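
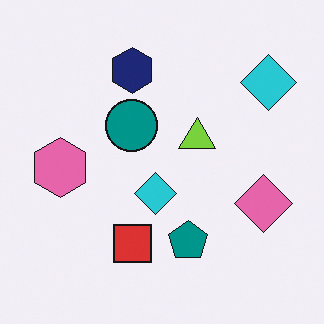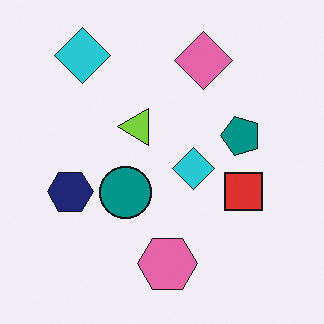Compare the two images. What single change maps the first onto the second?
The second image is the first rotated 90° counter-clockwise.

The pink diamond sits in the right of the first image and the top of the second — consistent with a whole-image 90° counter-clockwise rotation.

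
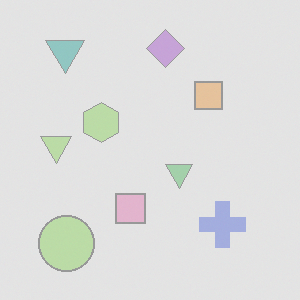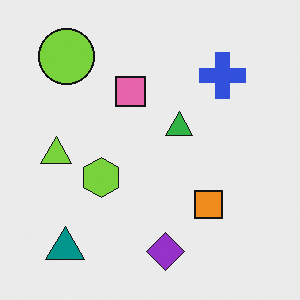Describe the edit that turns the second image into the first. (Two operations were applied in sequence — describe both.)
The image was given much lower contrast, then flipped vertically (top ↔ bottom).

Tones are pushed toward mid-grey across the whole image — a global contrast change. The purple diamond is in the bottom of the second image and the top of the first — shapes on opposite sides of the horizontal midline have swapped in a mirror flip.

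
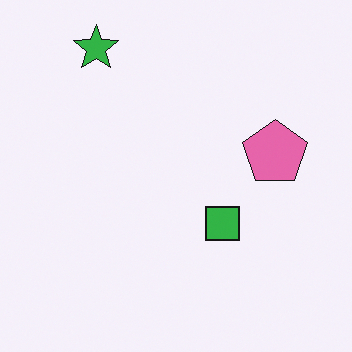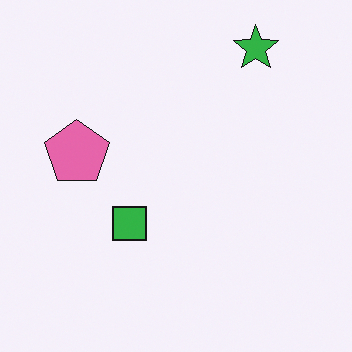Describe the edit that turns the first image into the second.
The second image is the first flipped horizontally (left ↔ right).

The pink pentagon is in the right of the first image and the left of the second — shapes on opposite sides of the vertical midline have swapped in a mirror flip.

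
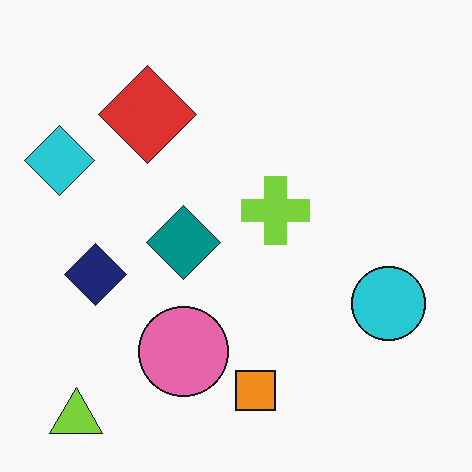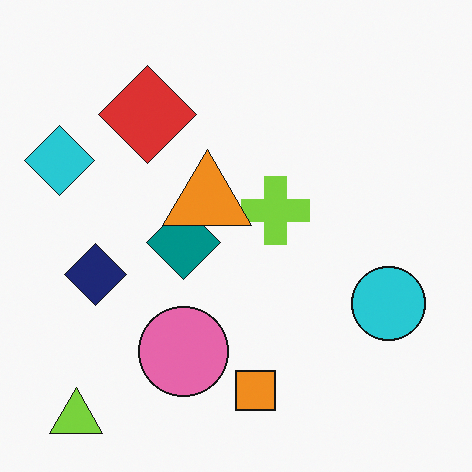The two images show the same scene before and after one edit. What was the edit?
It was overlaid with an additional orange triangle.

An orange triangle appears in the second image that is absent from the first.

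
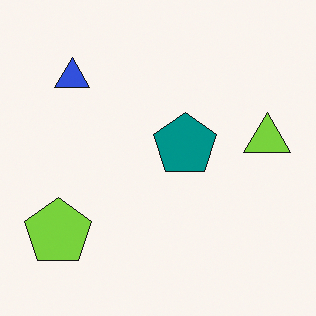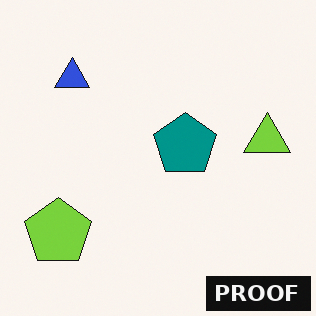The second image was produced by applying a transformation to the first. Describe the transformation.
The second image is the first watermarked with the text "PROOF" in the lower-right corner.

A dark label reading "PROOF" appears in the lower-right corner.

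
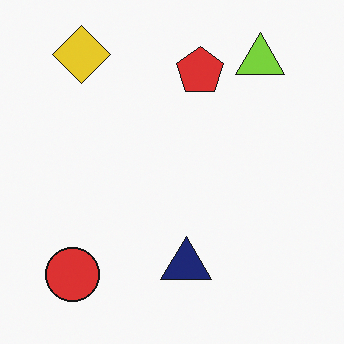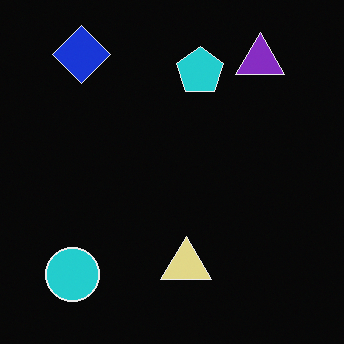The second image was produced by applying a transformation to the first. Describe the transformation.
It was color-inverted (negative).

The light background has become dark and every shape's color is its complement — a photographic negative.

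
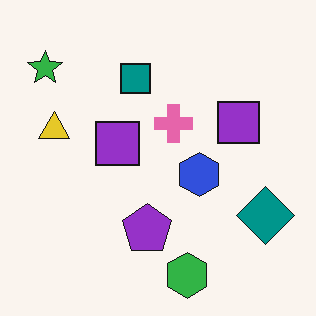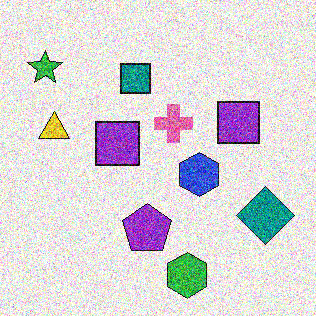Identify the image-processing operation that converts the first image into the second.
Degraded with heavy additive noise.

Random speckle covers the whole image, including the flat background.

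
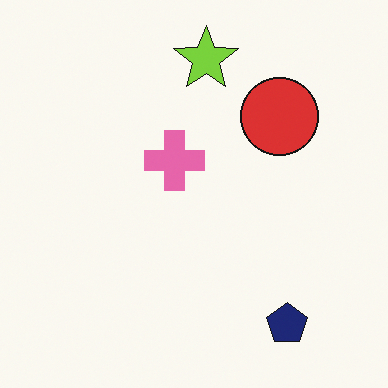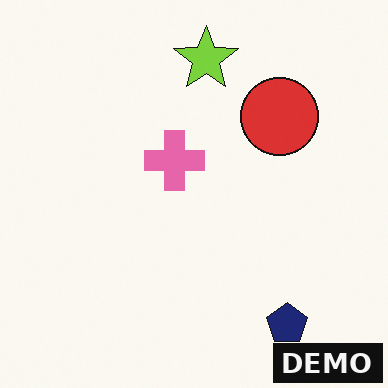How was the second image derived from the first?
The second image is the first watermarked with the text "DEMO" in the lower-right corner.

A dark label reading "DEMO" appears in the lower-right corner.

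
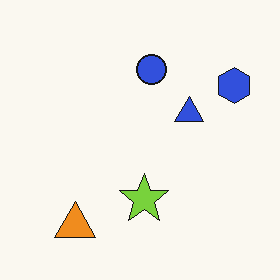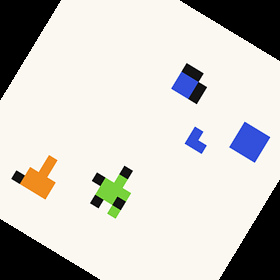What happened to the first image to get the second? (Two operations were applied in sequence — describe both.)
It was heavily pixelated into large blocks, then rotated clockwise by a large amount — several tens of degrees.

Shapes are reduced to large square blocks; fine edges and outlines are lost — a downscale-then-upscale (mosaic) effect. Every shape is tilted by the same angle and the image corners show triangular fill wedges — a whole-image rotation by a non-right angle.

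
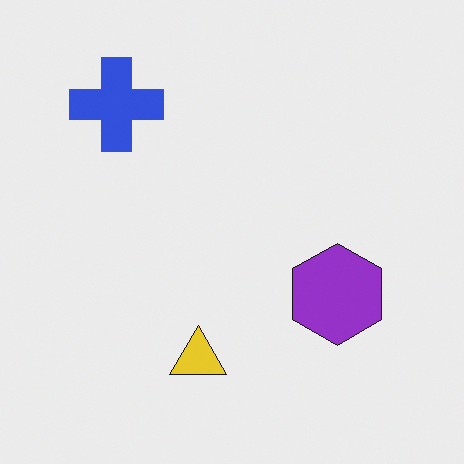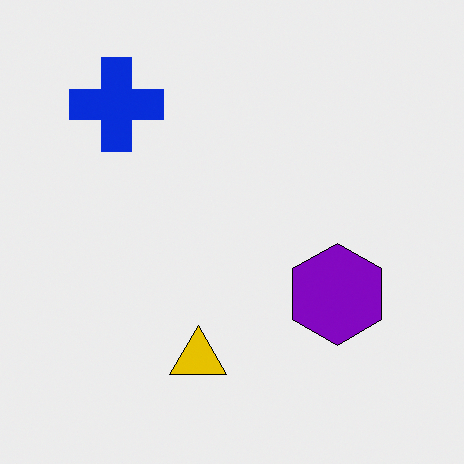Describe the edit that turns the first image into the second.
This is the original image given slightly increased contrast.

Tones are pushed away from mid-grey across the whole image — a global contrast change.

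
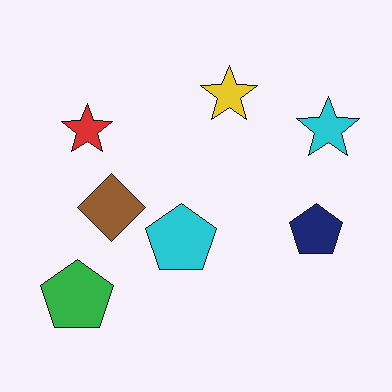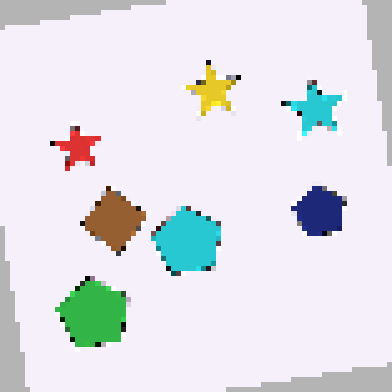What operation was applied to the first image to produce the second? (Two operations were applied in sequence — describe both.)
The transformation is: rotated counter-clockwise by a slight angle, then mildly pixelated.

Every shape is tilted by the same angle and the image corners show triangular fill wedges — a whole-image rotation by a non-right angle. Shapes are reduced to large square blocks; fine edges and outlines are lost — a downscale-then-upscale (mosaic) effect.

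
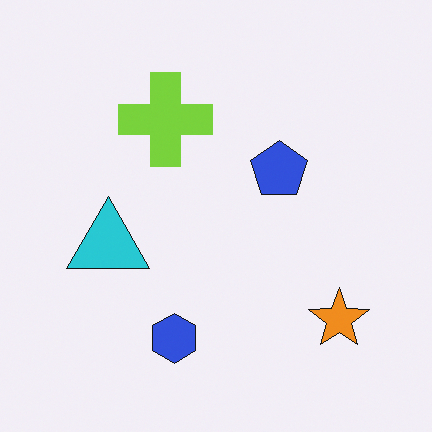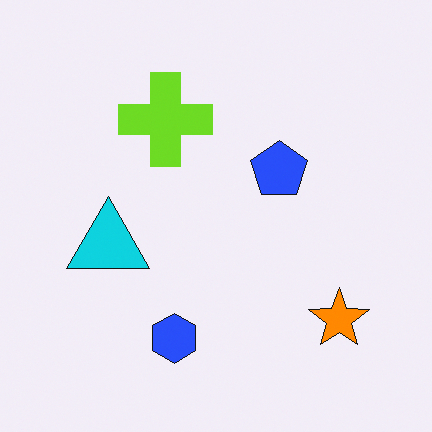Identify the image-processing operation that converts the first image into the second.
The transformation is: slightly oversaturated.

All colors are more vivid — a global saturation change.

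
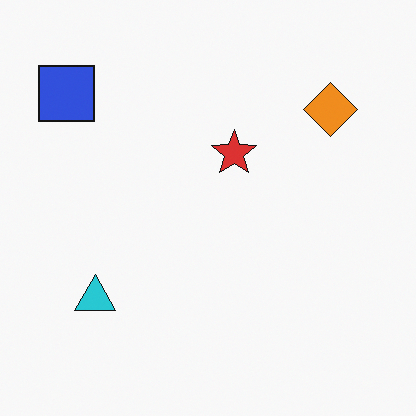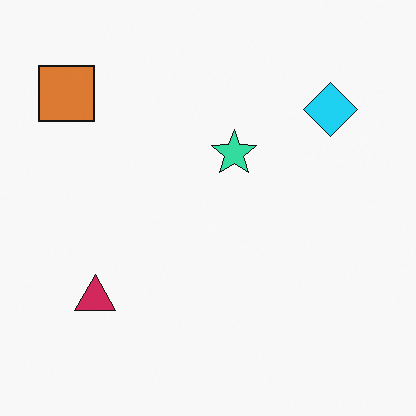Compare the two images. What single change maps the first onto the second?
This is the original image hue-shifted by a large amount.

Every shape's color has rotated by the same amount around the hue wheel — a uniform hue shift.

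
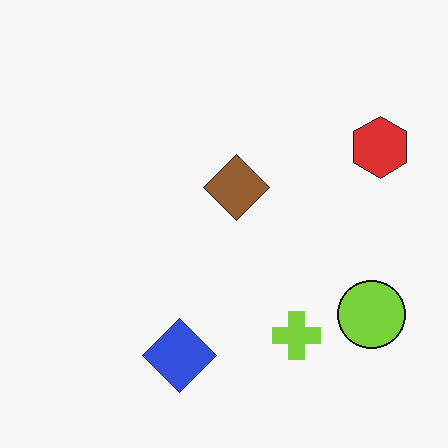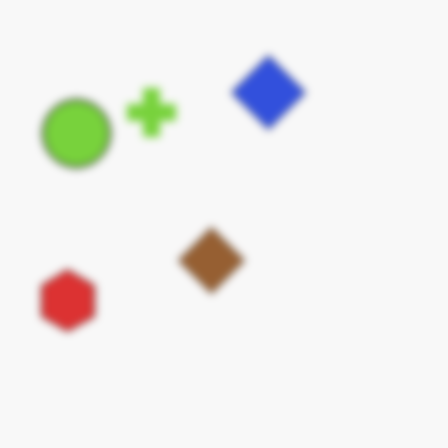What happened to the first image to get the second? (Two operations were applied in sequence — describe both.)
The transformation is: rotated 180°, then noticeably gaussian-blurred.

The red hexagon sits in the top-right of the first image and the bottom-left of the second — consistent with a whole-image 180° rotation. Shape edges and outlines are uniformly softened across the whole image.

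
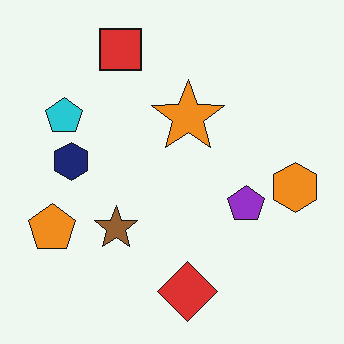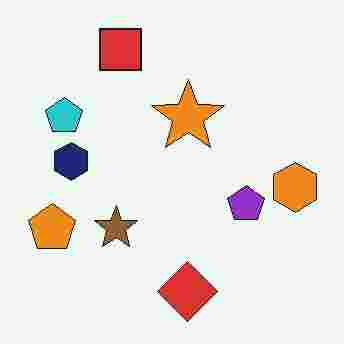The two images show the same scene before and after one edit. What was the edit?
It was degraded with heavy JPEG compression.

Blocky 8×8 compression artifacts appear around shape edges and the flat background shows ringing — characteristic JPEG degradation.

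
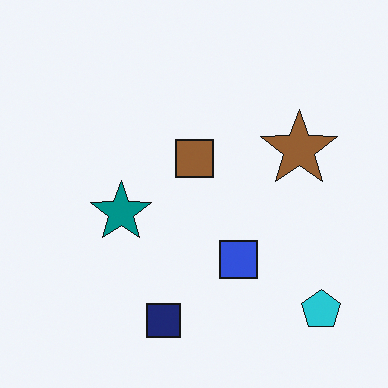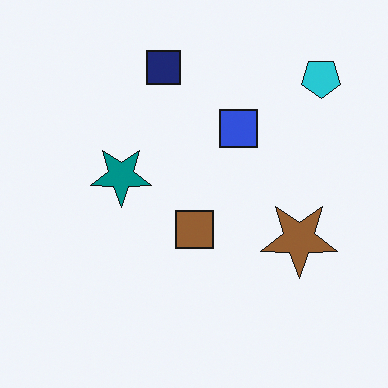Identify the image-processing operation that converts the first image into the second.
This is the original image flipped vertically (top ↔ bottom).

The navy square is in the bottom of the first image and the top of the second — shapes on opposite sides of the horizontal midline have swapped in a mirror flip.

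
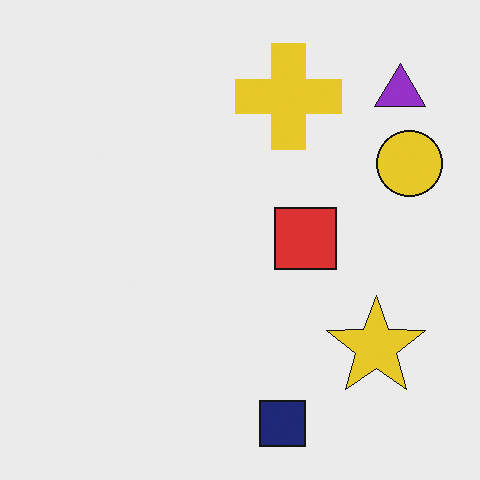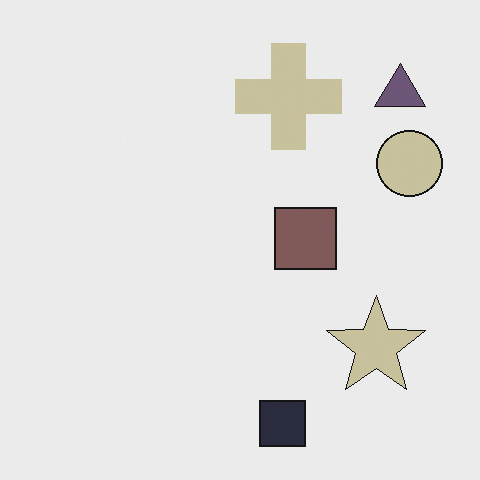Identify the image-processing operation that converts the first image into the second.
It was made much more muted (saturation change).

All colors are more muted and greyish — a global saturation change.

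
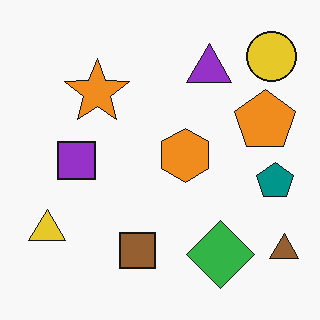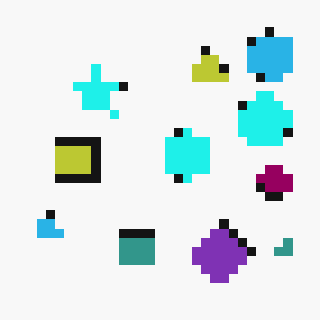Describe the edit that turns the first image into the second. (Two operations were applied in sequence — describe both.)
The second image is the first hue-shifted noticeably, then coarsely pixelated.

Every shape's color has rotated by the same amount around the hue wheel — a uniform hue shift. Shapes are reduced to large square blocks; fine edges and outlines are lost — a downscale-then-upscale (mosaic) effect.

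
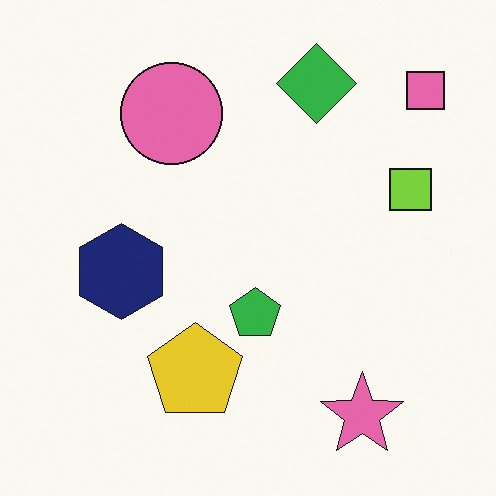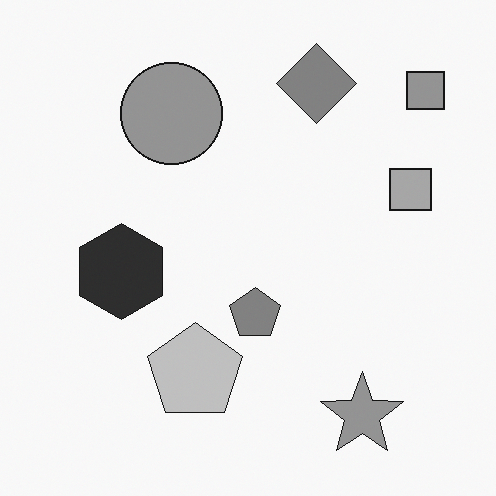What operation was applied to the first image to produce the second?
The transformation is: converted to grayscale.

All color is removed — every shape is now a shade of grey.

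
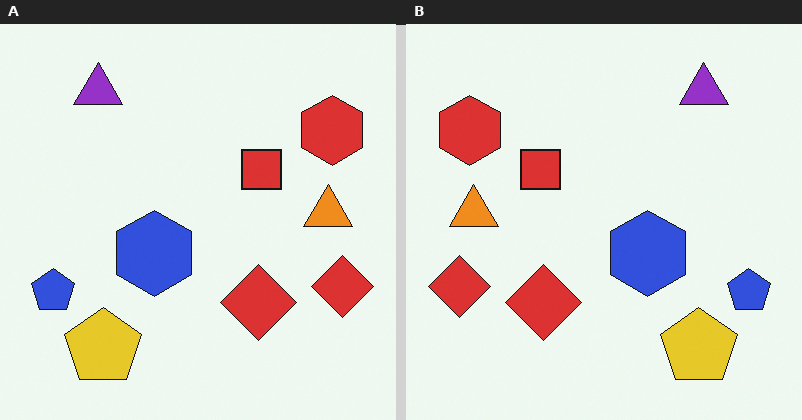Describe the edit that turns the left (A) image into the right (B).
The right (B) image is the left (A) flipped horizontally (left ↔ right).

The blue pentagon is in the bottom-left of the left (A) image and the bottom-right of the right (B) — shapes on opposite sides of the vertical midline have swapped in a mirror flip.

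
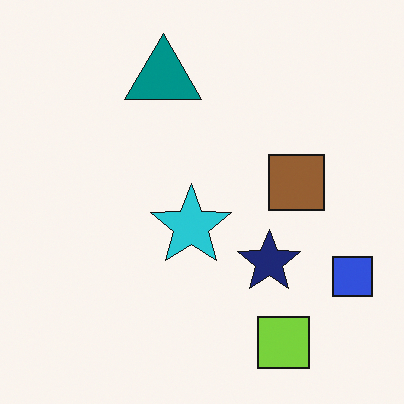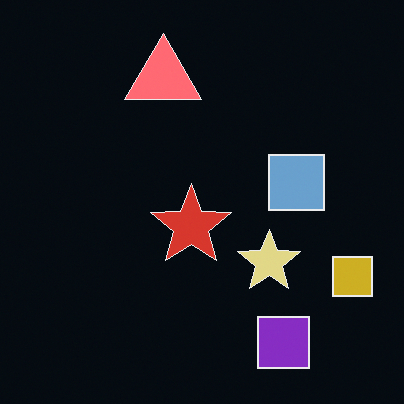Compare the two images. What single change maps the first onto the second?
This is the original image color-inverted (negative).

The light background has become dark and every shape's color is its complement — a photographic negative.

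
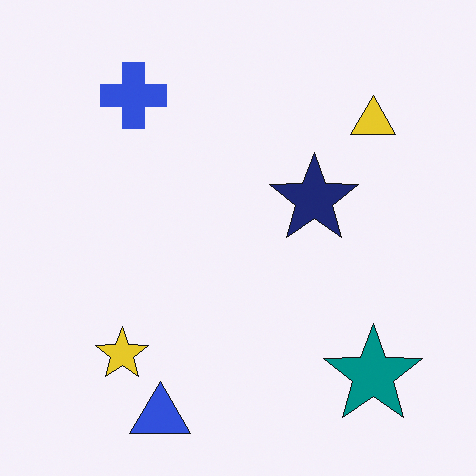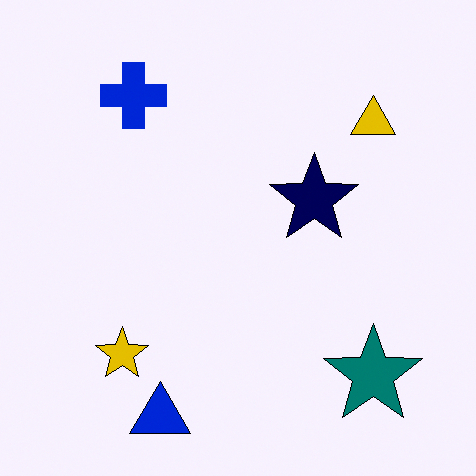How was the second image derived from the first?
The image was given slightly increased contrast.

Tones are pushed away from mid-grey across the whole image — a global contrast change.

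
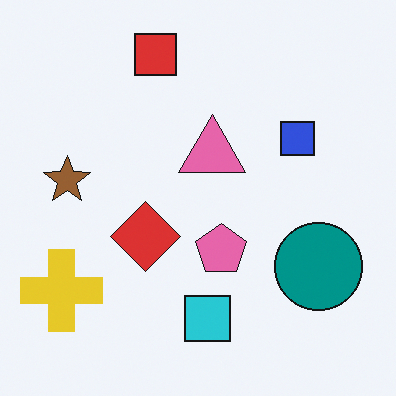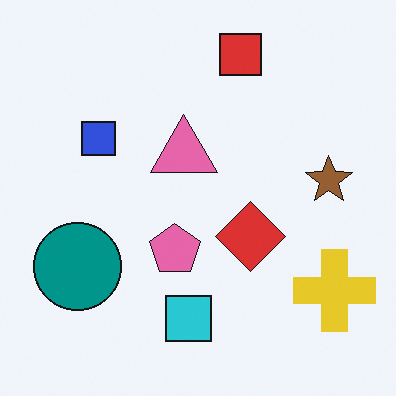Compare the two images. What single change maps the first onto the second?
The image was flipped horizontally (left ↔ right).

The yellow cross is in the bottom-left of the first image and the bottom-right of the second — shapes on opposite sides of the vertical midline have swapped in a mirror flip.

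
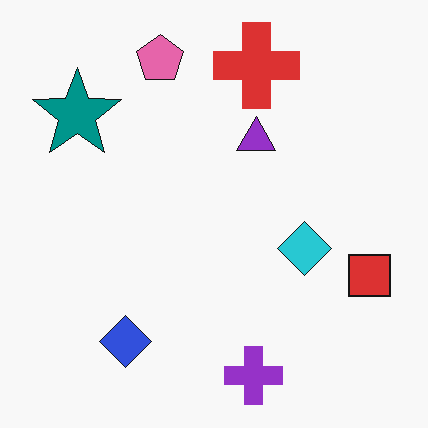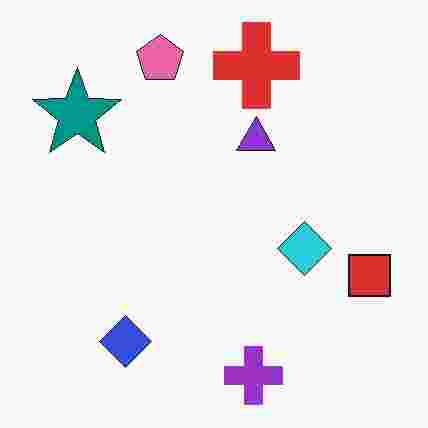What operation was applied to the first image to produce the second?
This is the original image heavily JPEG-compressed with obvious blocking artifacts.

Blocky 8×8 compression artifacts appear around shape edges and the flat background shows ringing — characteristic JPEG degradation.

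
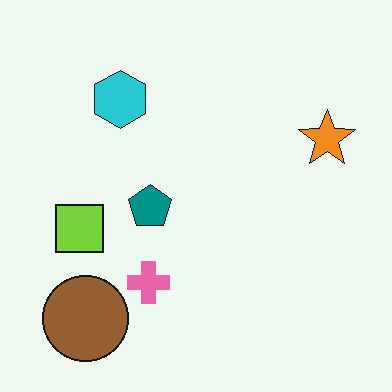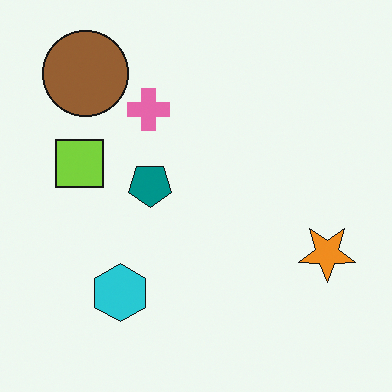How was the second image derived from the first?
The second image is the first flipped vertically (top ↔ bottom).

The brown circle is in the bottom-left of the first image and the top-left of the second — shapes on opposite sides of the horizontal midline have swapped in a mirror flip.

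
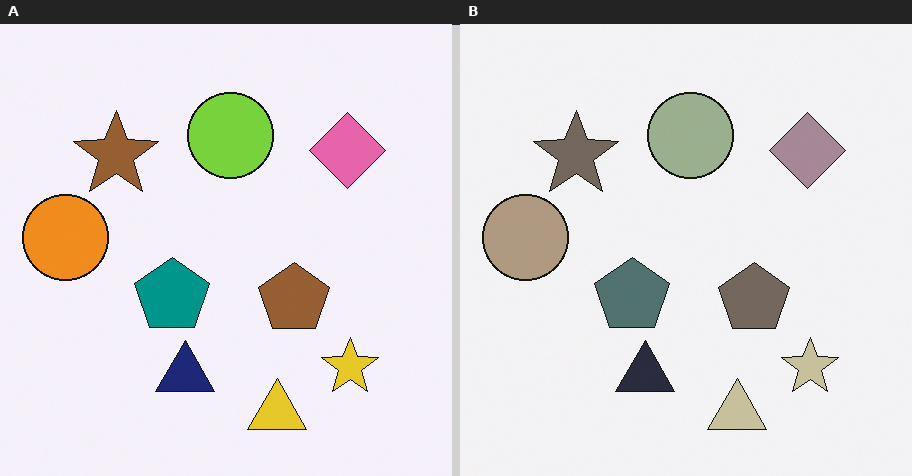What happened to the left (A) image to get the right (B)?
This is the original image heavily desaturated.

All colors are more muted and greyish — a global saturation change.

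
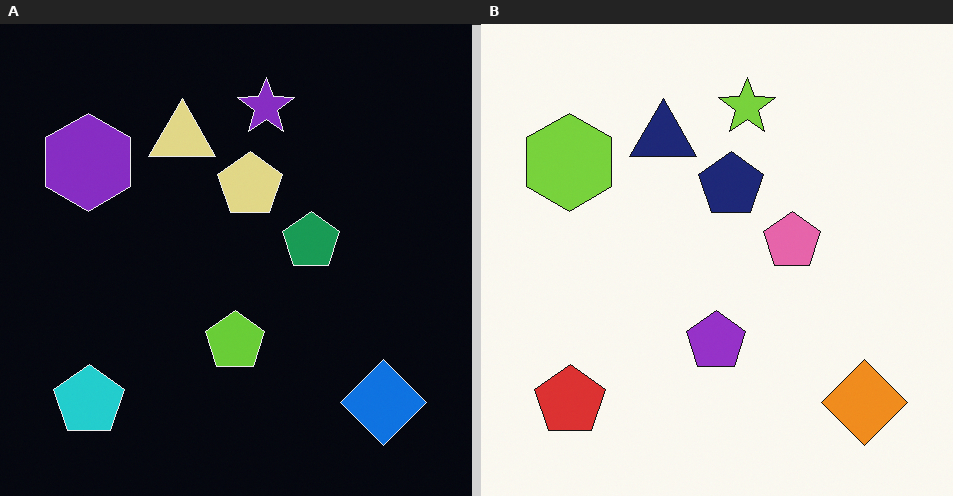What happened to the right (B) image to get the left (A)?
This is the original image color-inverted (negative).

The light background has become dark and every shape's color is its complement — a photographic negative.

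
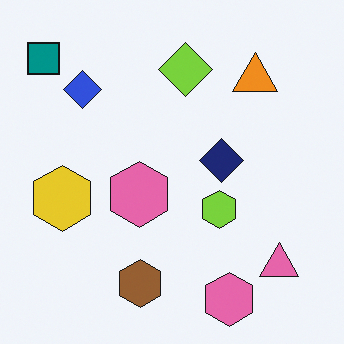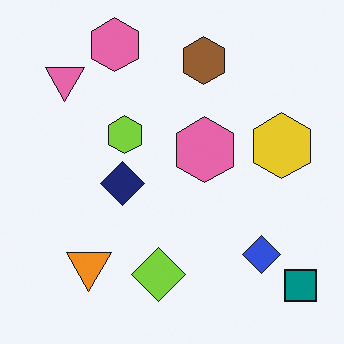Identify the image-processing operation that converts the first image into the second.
This is the original image rotated 180°.

The teal square sits in the top-left of the first image and the bottom-right of the second — consistent with a whole-image 180° rotation.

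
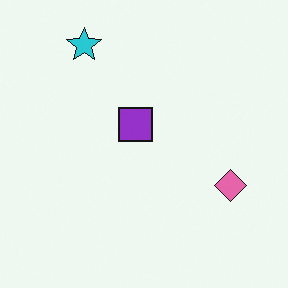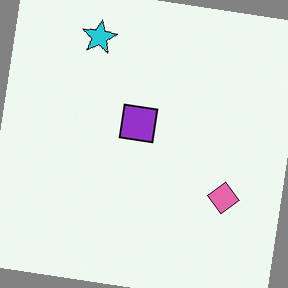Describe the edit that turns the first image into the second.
The image was rotated clockwise by a few degrees.

Every shape is tilted by the same angle and the image corners show triangular fill wedges — a whole-image rotation by a non-right angle.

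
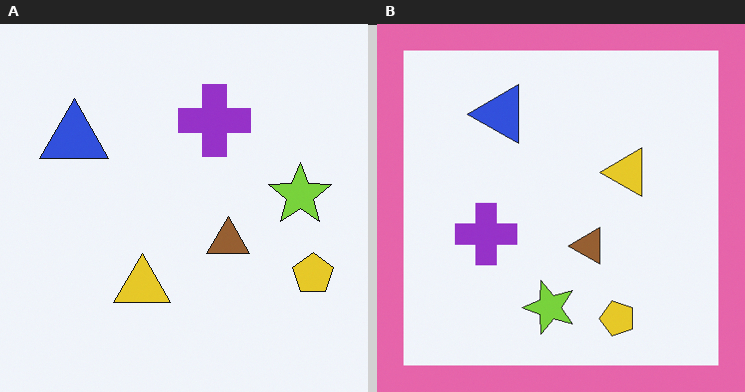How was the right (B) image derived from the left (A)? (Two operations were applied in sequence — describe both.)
The image was transposed (reflected across the top-left ↔ bottom-right diagonal), then framed with a pink border.

Shapes have swapped their row and column positions — what was in the top-right is now in the bottom-left — a diagonal reflection. A solid pink frame runs around the edge of the right (B) image, with the content slightly shrunk inside it.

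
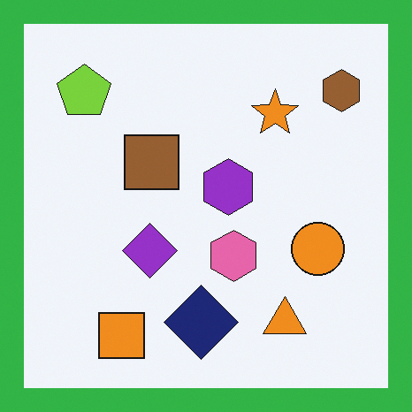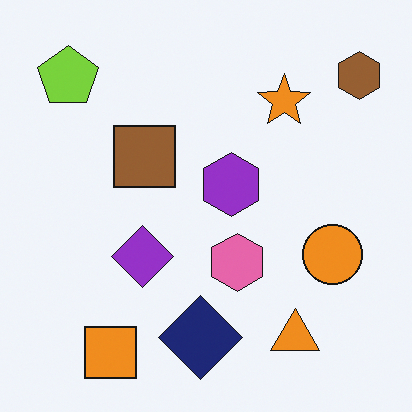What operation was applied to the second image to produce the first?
This is the original image framed with a green border.

A solid green frame runs around the edge of the first image, with the content slightly shrunk inside it.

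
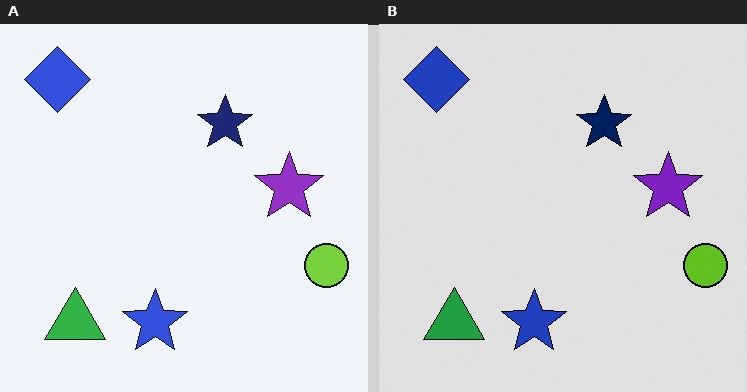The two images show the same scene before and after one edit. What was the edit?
The right (B) image is the left (A) posterized to a reduced palette.

Each flat color has snapped to a coarser quantized level — most visibly, the near-white background has dropped to a flat grey.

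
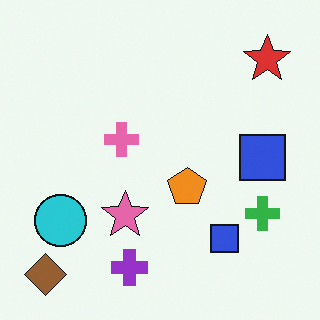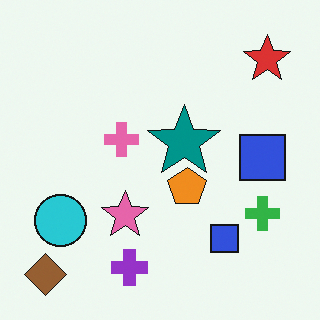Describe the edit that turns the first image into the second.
Overlaid with an additional teal star.

A teal star appears in the second image that is absent from the first.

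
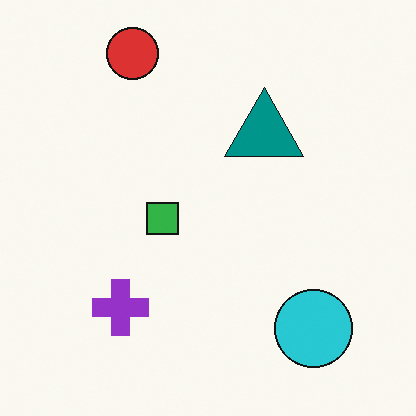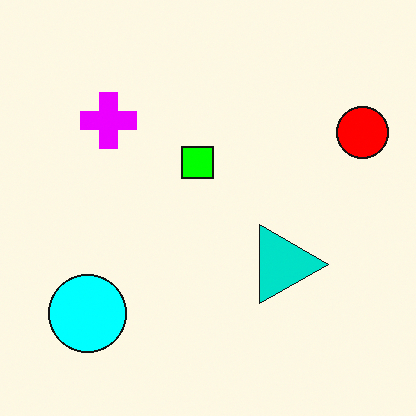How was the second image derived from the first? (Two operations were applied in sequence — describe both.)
Rotated 90° clockwise, then made much more vivid (saturation change).

The red circle sits in the top-left of the first image and the top-right of the second — consistent with a whole-image 90° clockwise rotation. All colors are more vivid — a global saturation change.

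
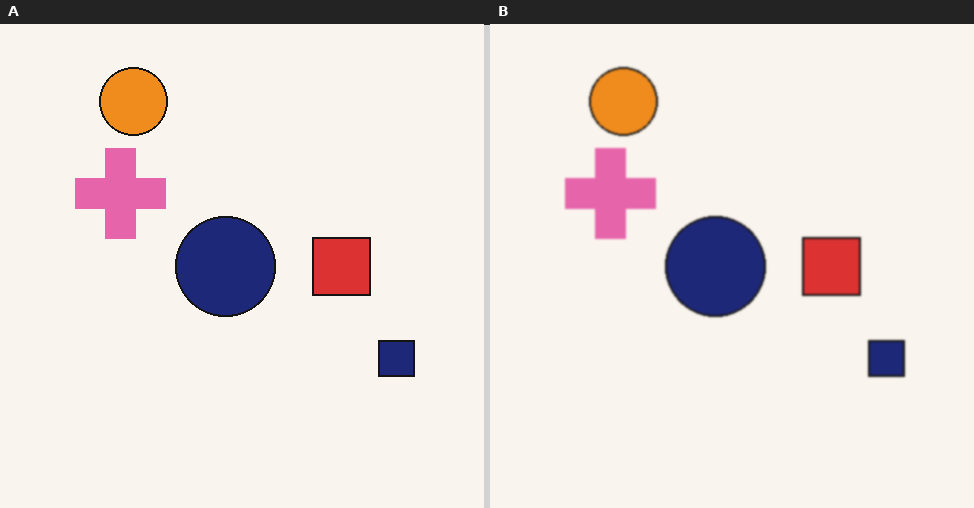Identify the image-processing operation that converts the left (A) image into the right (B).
This is the original image given a subtle gaussian blur.

Shape edges and outlines are uniformly softened across the whole image.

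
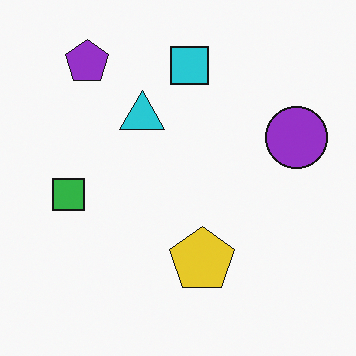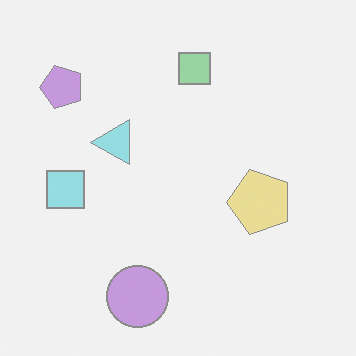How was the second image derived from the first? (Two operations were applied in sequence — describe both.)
The transformation is: given much lower contrast, then transposed (reflected across the top-left ↔ bottom-right diagonal).

Tones are pushed toward mid-grey across the whole image — a global contrast change. Shapes have swapped their row and column positions — what was in the top-right is now in the bottom-left — a diagonal reflection.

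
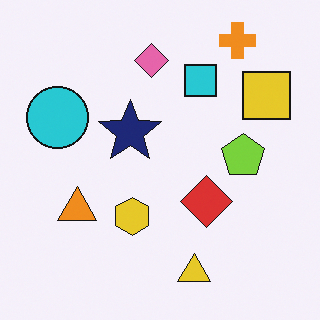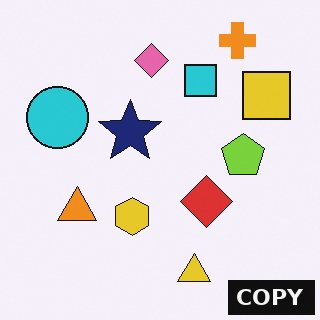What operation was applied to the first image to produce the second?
This is the original image watermarked with the text "COPY" in the lower-right corner.

A dark label reading "COPY" appears in the lower-right corner.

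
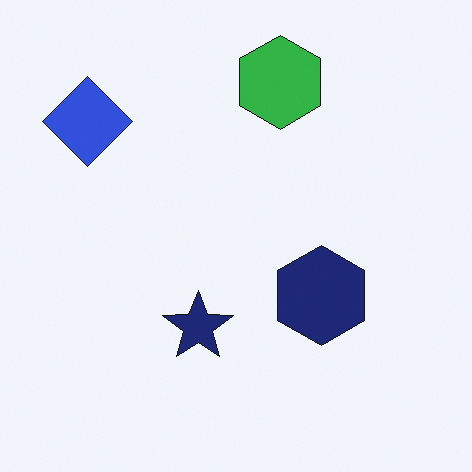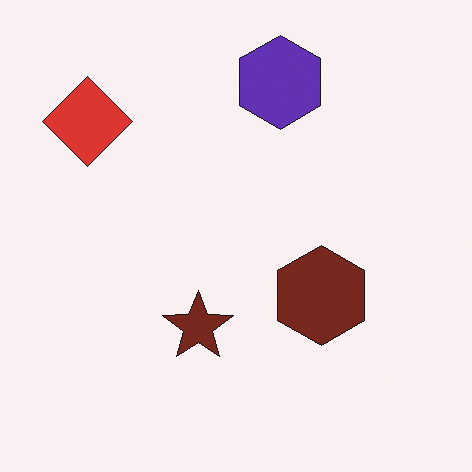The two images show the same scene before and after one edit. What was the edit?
The transformation is: hue-shifted through roughly a third of the color wheel.

Every shape's color has rotated by the same amount around the hue wheel — a uniform hue shift.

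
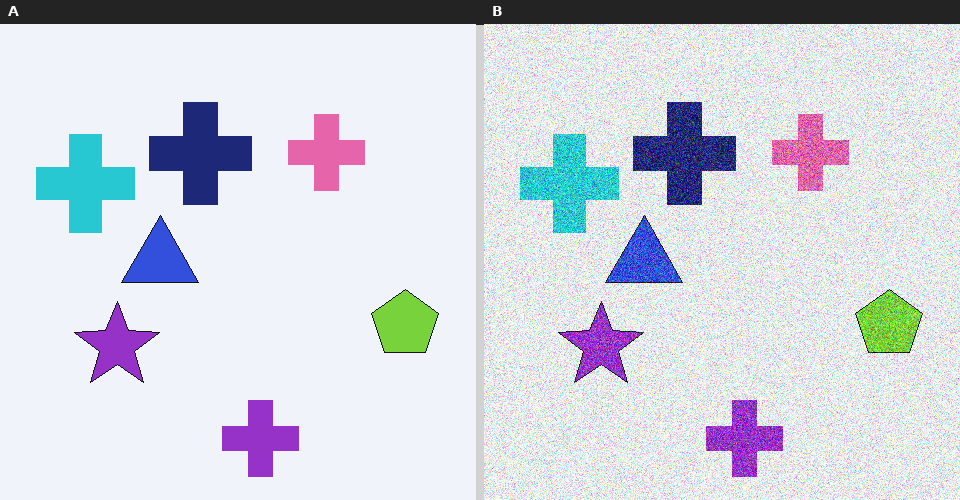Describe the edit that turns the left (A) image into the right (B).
The right (B) image is the left (A) degraded with heavy additive noise.

Random speckle covers the whole image, including the flat background.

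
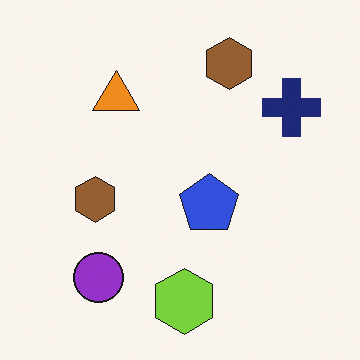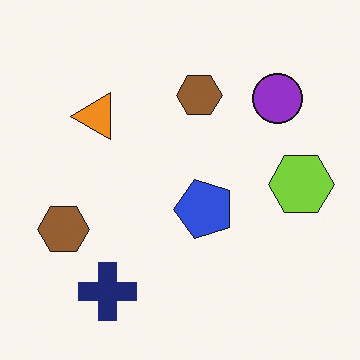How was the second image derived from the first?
The image was transposed (reflected across the top-left ↔ bottom-right diagonal).

Shapes have swapped their row and column positions — what was in the top-right is now in the bottom-left — a diagonal reflection.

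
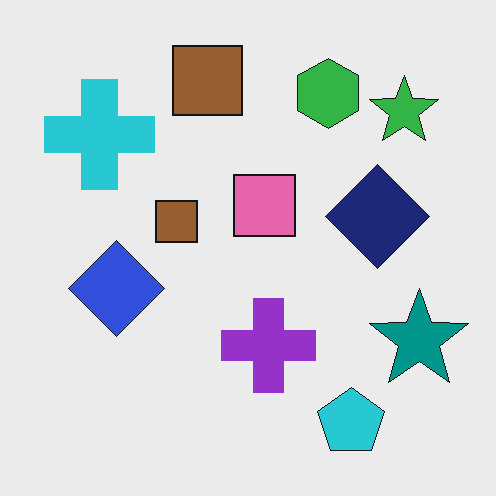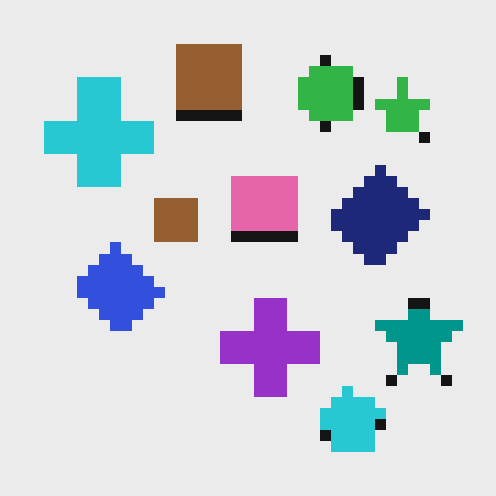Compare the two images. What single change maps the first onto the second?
The transformation is: coarsely pixelated.

Shapes are reduced to large square blocks; fine edges and outlines are lost — a downscale-then-upscale (mosaic) effect.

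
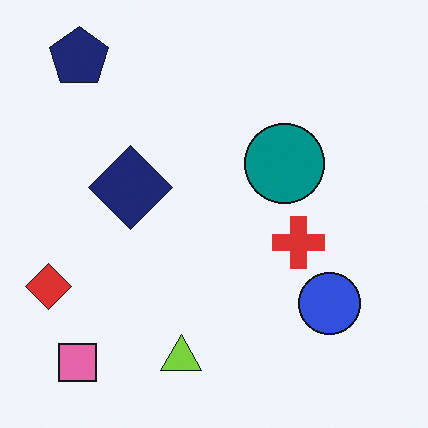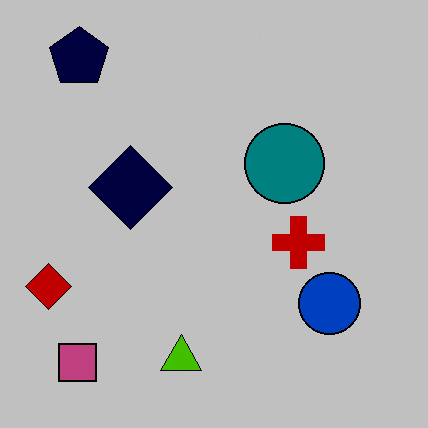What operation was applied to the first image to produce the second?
It was heavily posterized to just a handful of flat colors.

Each flat color has snapped to a coarser quantized level — most visibly, the near-white background has dropped to a flat grey.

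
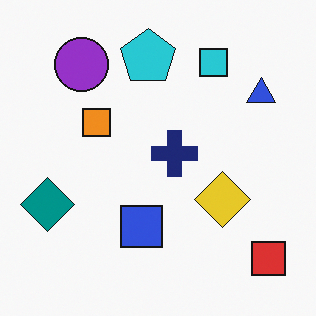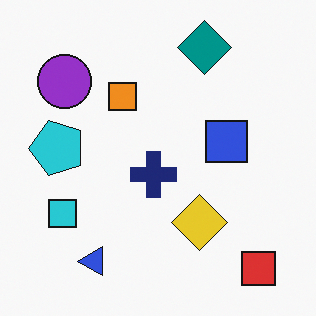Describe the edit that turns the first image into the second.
The image was transposed (reflected across the top-left ↔ bottom-right diagonal).

Shapes have swapped their row and column positions — what was in the top-right is now in the bottom-left — a diagonal reflection.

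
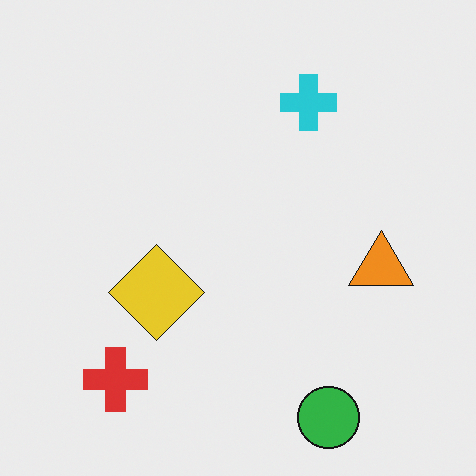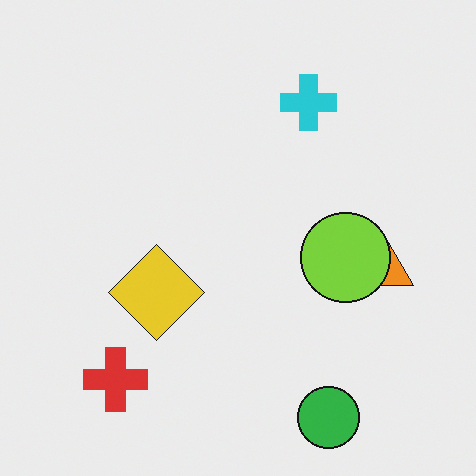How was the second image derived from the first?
The second image is the first overlaid with an additional lime circle.

A lime circle appears in the second image that is absent from the first.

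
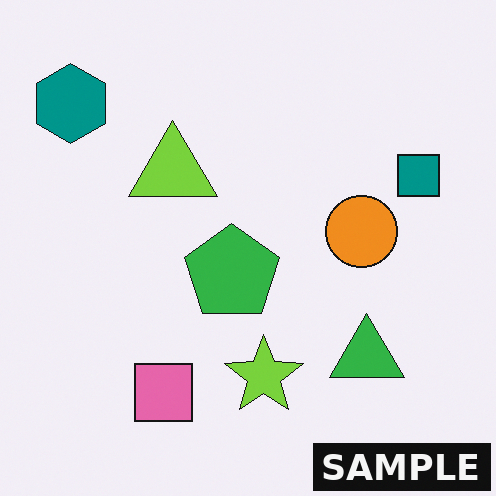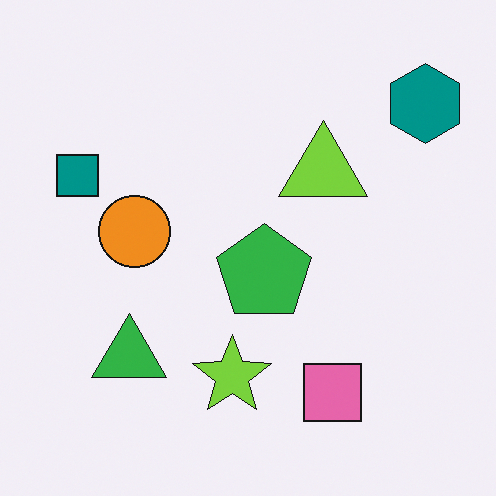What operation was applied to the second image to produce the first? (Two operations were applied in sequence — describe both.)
Flipped horizontally (left ↔ right), then watermarked with the text "SAMPLE" in the lower-right corner.

The teal hexagon is in the top-right of the second image and the top-left of the first — shapes on opposite sides of the vertical midline have swapped in a mirror flip. A dark label reading "SAMPLE" appears in the lower-right corner.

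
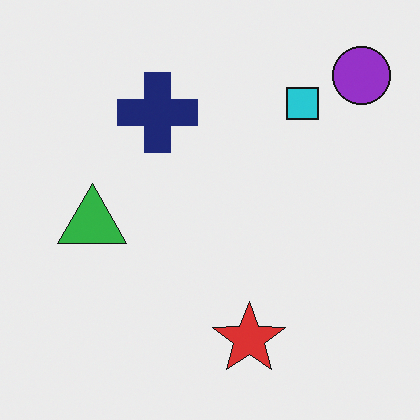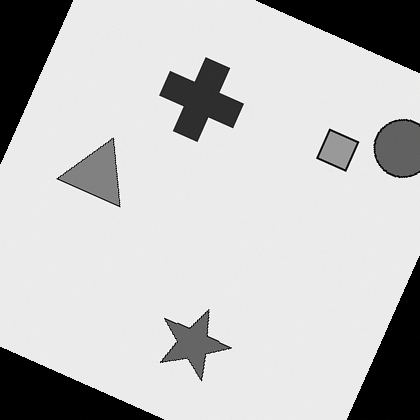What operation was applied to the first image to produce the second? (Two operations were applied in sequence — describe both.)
This is the original image converted to grayscale, then rotated clockwise by a moderate amount.

All color is removed — every shape is now a shade of grey. Every shape is tilted by the same angle and the image corners show triangular fill wedges — a whole-image rotation by a non-right angle.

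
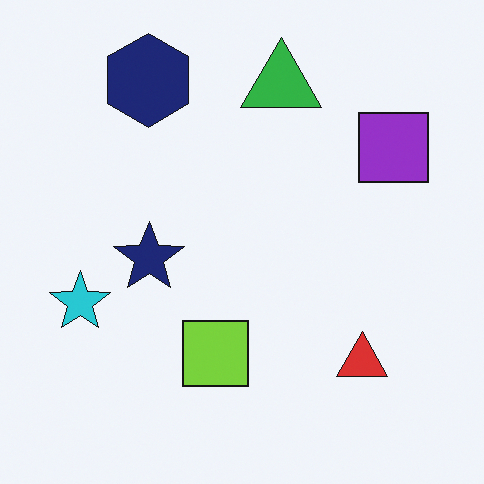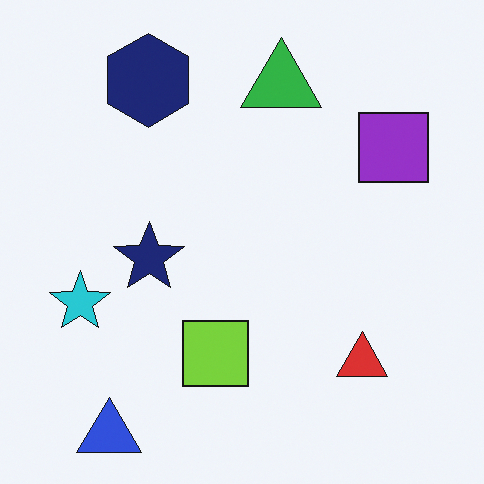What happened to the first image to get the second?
The transformation is: overlaid with an additional blue triangle.

A blue triangle appears in the second image that is absent from the first.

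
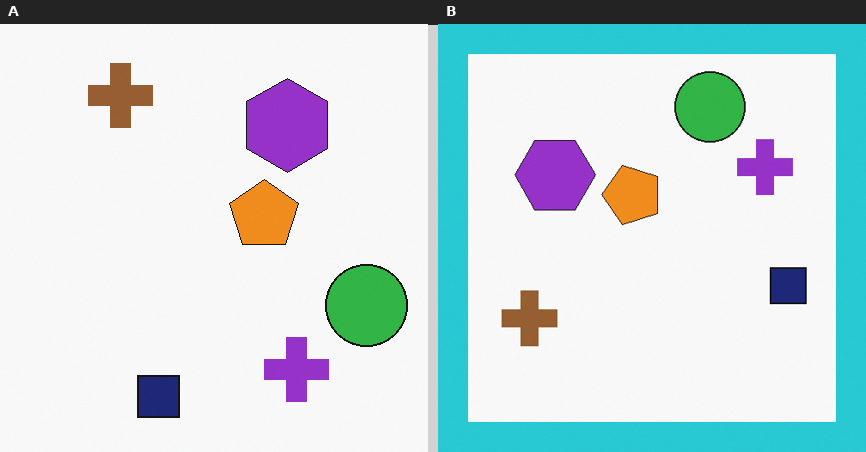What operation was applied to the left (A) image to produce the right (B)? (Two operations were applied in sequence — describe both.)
The transformation is: rotated 90° counter-clockwise, then framed with a cyan border.

The brown cross sits in the top-left of the left (A) image and the bottom-left of the right (B) — consistent with a whole-image 90° counter-clockwise rotation. A solid cyan frame runs around the edge of the right (B) image, with the content slightly shrunk inside it.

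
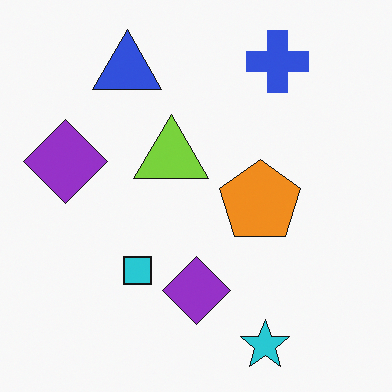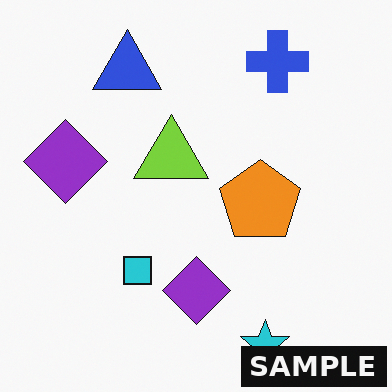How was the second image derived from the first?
The image was watermarked with the text "SAMPLE" in the lower-right corner.

A dark label reading "SAMPLE" appears in the lower-right corner.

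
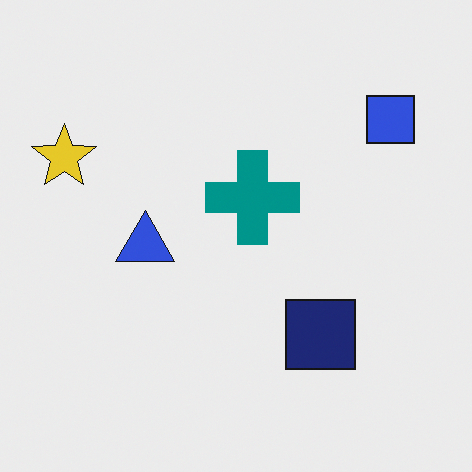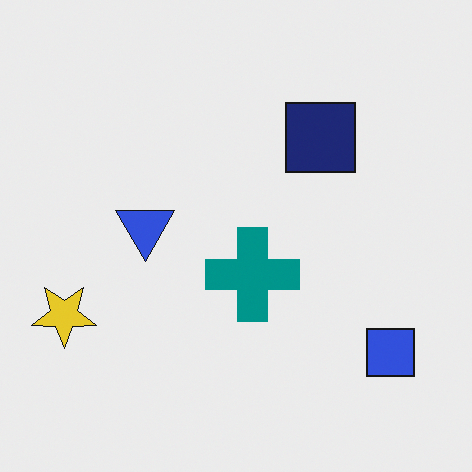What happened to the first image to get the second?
The second image is the first flipped vertically (top ↔ bottom).

The blue square is in the top-right of the first image and the bottom-right of the second — shapes on opposite sides of the horizontal midline have swapped in a mirror flip.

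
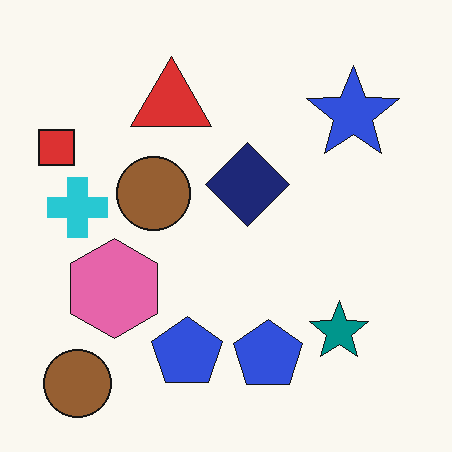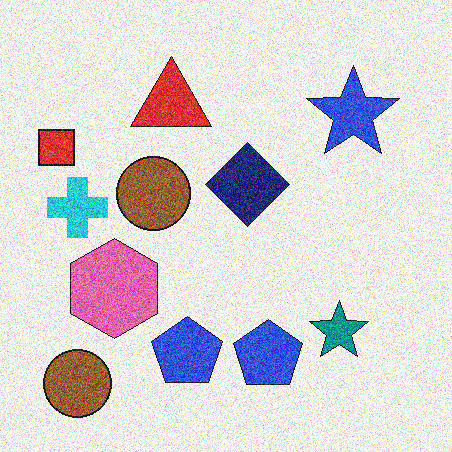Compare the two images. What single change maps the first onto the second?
The transformation is: degraded with strong gaussian noise.

Random speckle covers the whole image, including the flat background.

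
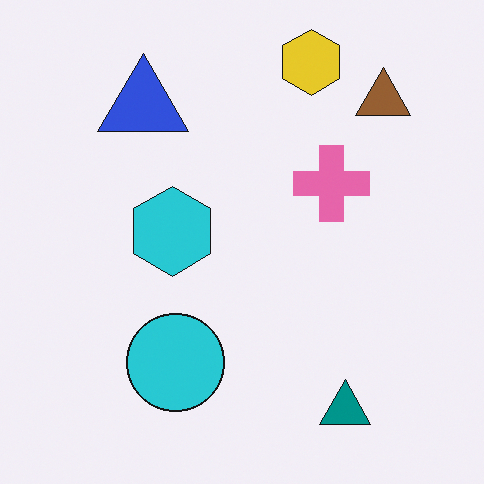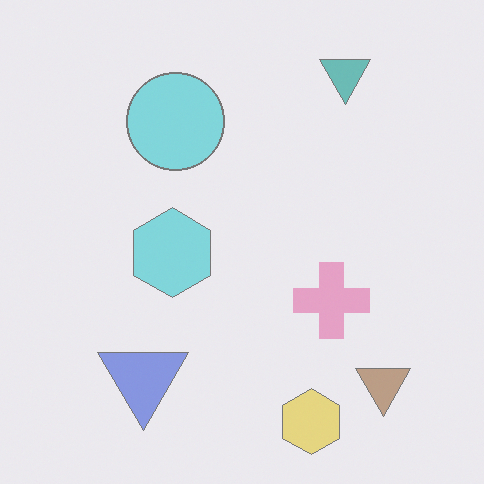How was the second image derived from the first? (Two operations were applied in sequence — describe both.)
It was washed out (contrast reduced), then flipped vertically (top ↔ bottom).

Tones are pushed toward mid-grey across the whole image — a global contrast change. The yellow hexagon is in the top of the first image and the bottom of the second — shapes on opposite sides of the horizontal midline have swapped in a mirror flip.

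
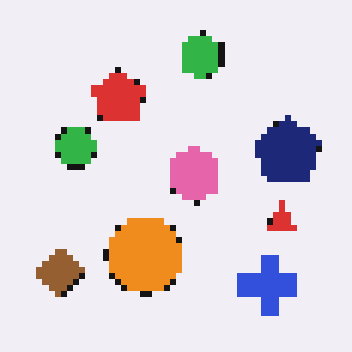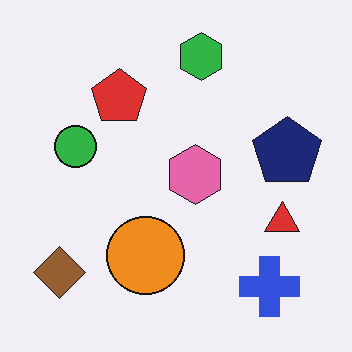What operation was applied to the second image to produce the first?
The first image is the second moderately pixelated.

Shapes are reduced to large square blocks; fine edges and outlines are lost — a downscale-then-upscale (mosaic) effect.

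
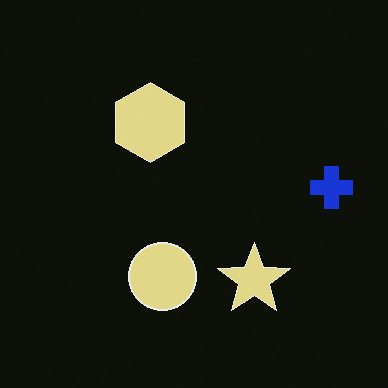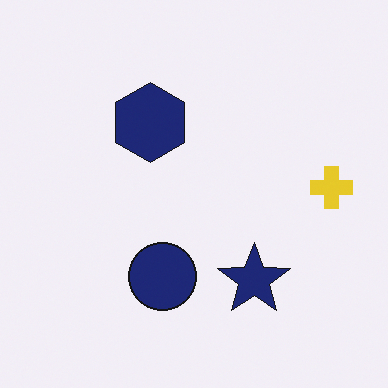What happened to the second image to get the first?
The image was color-inverted (negative).

The light background has become dark and every shape's color is its complement — a photographic negative.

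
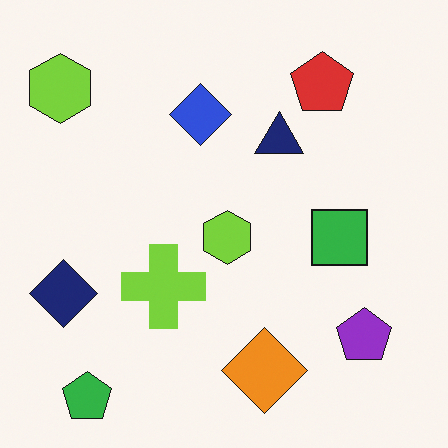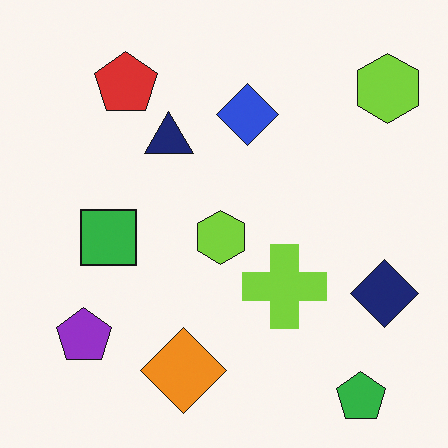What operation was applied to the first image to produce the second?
This is the original image flipped horizontally (left ↔ right).

The navy diamond is in the left of the first image and the right of the second — shapes on opposite sides of the vertical midline have swapped in a mirror flip.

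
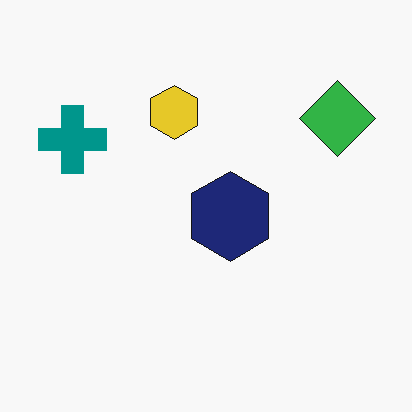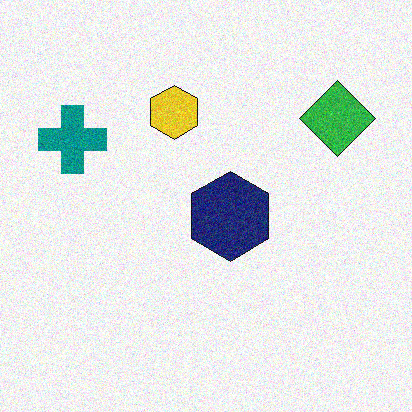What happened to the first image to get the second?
Degraded with moderate additive noise.

Random speckle covers the whole image, including the flat background.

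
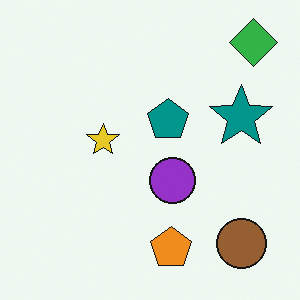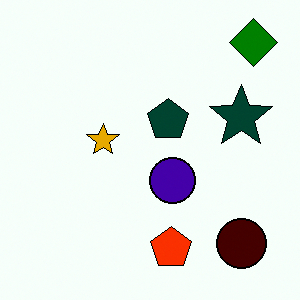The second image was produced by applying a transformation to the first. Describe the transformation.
This is the original image given much higher contrast.

Tones are pushed away from mid-grey across the whole image — a global contrast change.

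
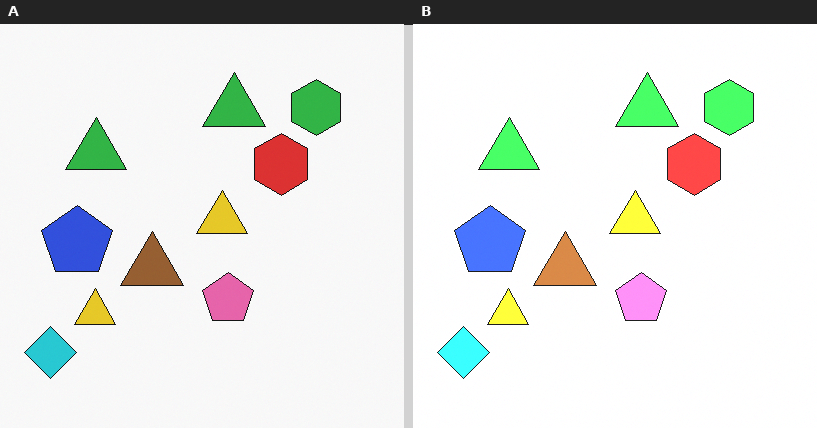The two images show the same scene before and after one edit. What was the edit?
The image was substantially brightened.

Every pixel — background and shapes alike — is uniformly brightened.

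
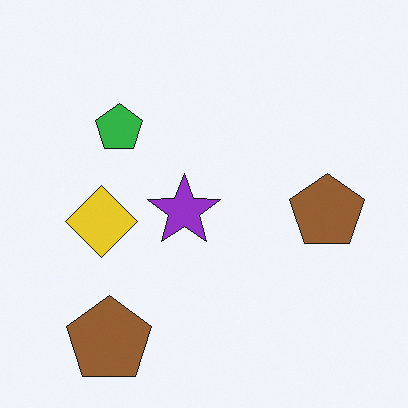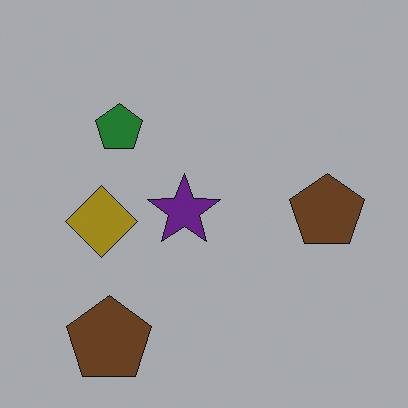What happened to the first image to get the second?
Substantially darkened.

Every pixel — background and shapes alike — is uniformly darkened.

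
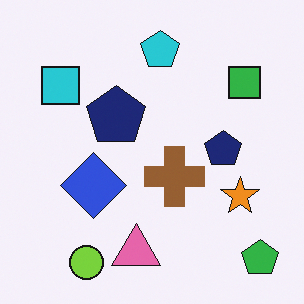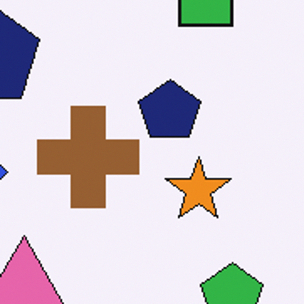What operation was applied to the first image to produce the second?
Cropped tightly and scaled back up.

The visible shapes are larger and the field of view is narrower; shapes near the original edges may be partly or wholly outside the frame — a crop-and-rescale.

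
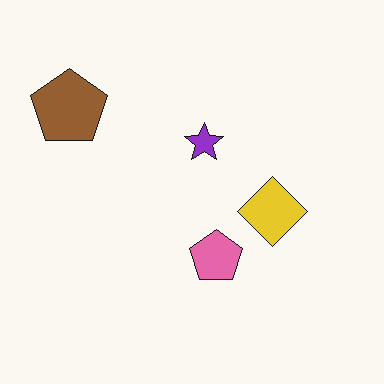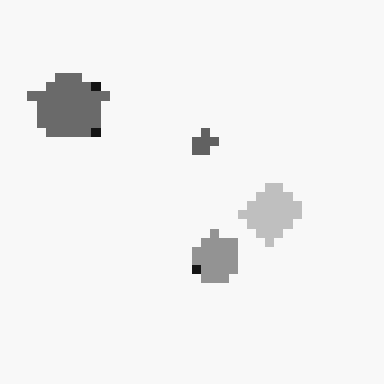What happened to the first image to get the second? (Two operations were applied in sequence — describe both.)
The transformation is: coarsely pixelated, then converted to grayscale.

Shapes are reduced to large square blocks; fine edges and outlines are lost — a downscale-then-upscale (mosaic) effect. All color is removed — every shape is now a shade of grey.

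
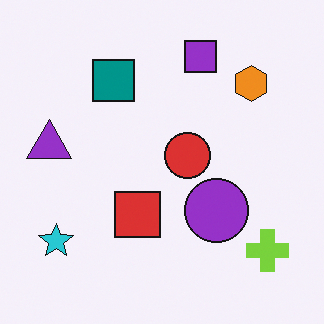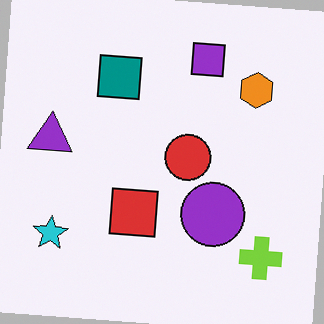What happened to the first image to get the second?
The transformation is: rotated clockwise by a slight angle.

Every shape is tilted by the same angle and the image corners show triangular fill wedges — a whole-image rotation by a non-right angle.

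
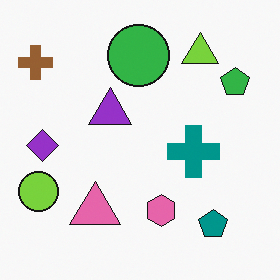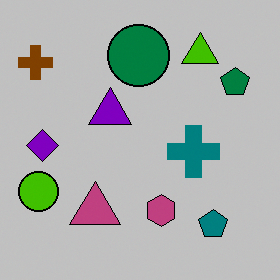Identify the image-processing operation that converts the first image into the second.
This is the original image heavily posterized to just a handful of flat colors.

Each flat color has snapped to a coarser quantized level — most visibly, the near-white background has dropped to a flat grey.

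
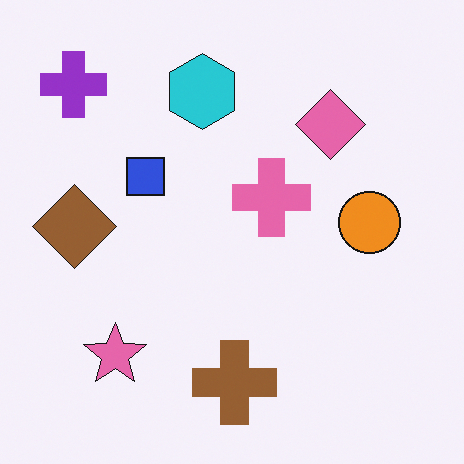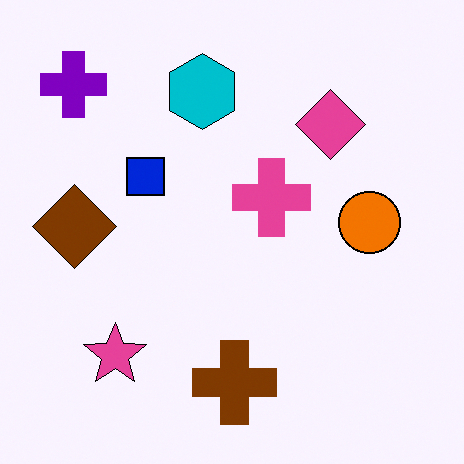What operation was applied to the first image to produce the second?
The transformation is: given slightly increased contrast.

Tones are pushed away from mid-grey across the whole image — a global contrast change.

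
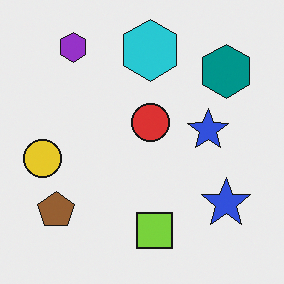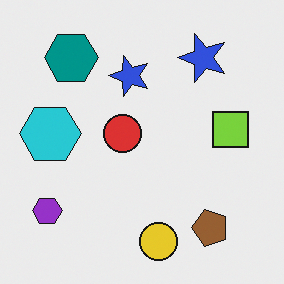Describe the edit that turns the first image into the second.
It was rotated 90° counter-clockwise.

The purple hexagon sits in the top-left of the first image and the bottom-left of the second — consistent with a whole-image 90° counter-clockwise rotation.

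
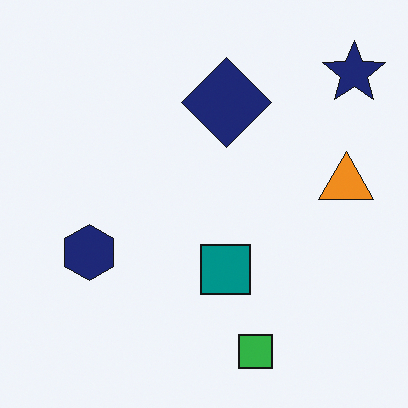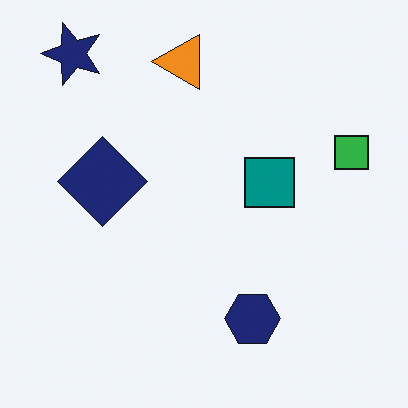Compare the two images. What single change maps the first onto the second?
This is the original image rotated 90° counter-clockwise.

The navy star sits in the top-right of the first image and the top-left of the second — consistent with a whole-image 90° counter-clockwise rotation.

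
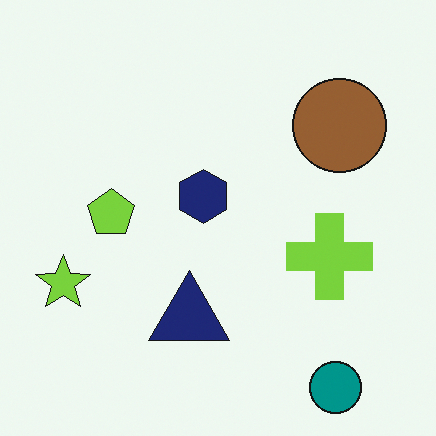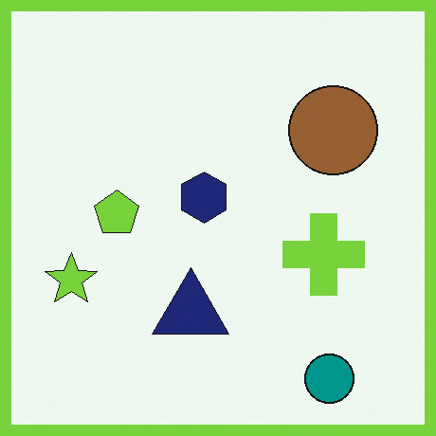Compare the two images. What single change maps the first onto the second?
The image was framed with a lime border.

A solid lime frame runs around the edge of the second image, with the content slightly shrunk inside it.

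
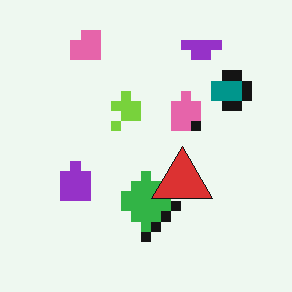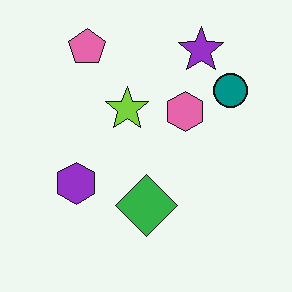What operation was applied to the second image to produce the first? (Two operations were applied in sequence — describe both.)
The image was heavily pixelated into large blocks, then overlaid with an additional red triangle.

Shapes are reduced to large square blocks; fine edges and outlines are lost — a downscale-then-upscale (mosaic) effect. A red triangle appears in the first image that is absent from the second.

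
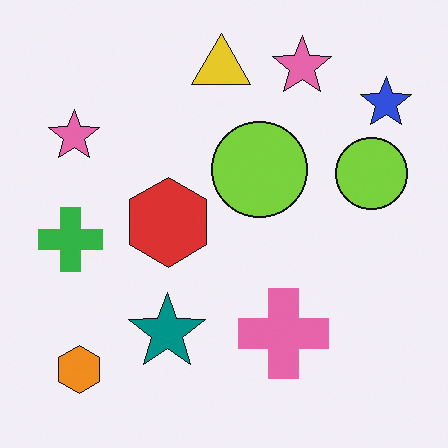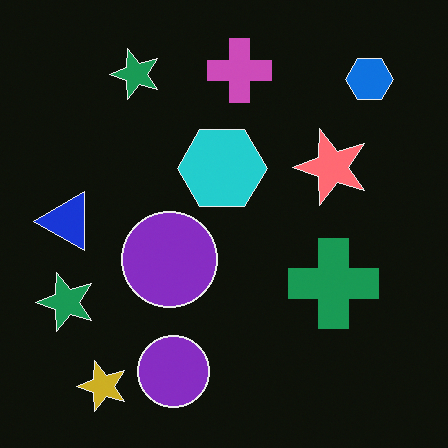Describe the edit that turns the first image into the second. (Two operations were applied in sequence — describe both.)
The image was transposed (reflected across the top-left ↔ bottom-right diagonal), then color-inverted (negative).

Shapes have swapped their row and column positions — what was in the top-right is now in the bottom-left — a diagonal reflection. The light background has become dark and every shape's color is its complement — a photographic negative.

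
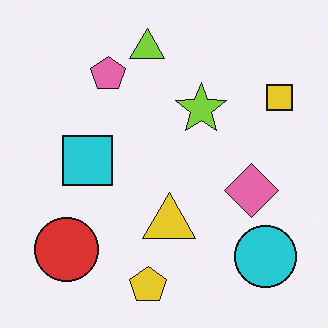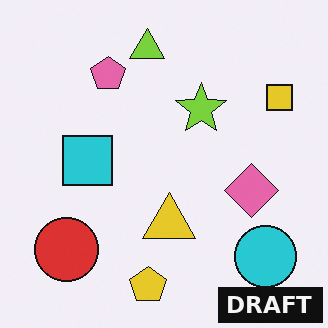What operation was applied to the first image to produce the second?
It was watermarked with the text "DRAFT" in the lower-right corner.

A dark label reading "DRAFT" appears in the lower-right corner.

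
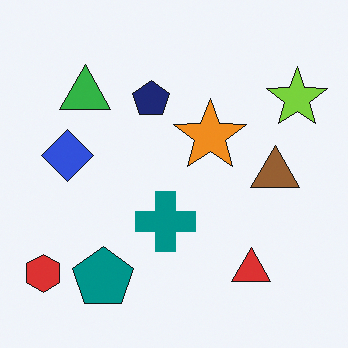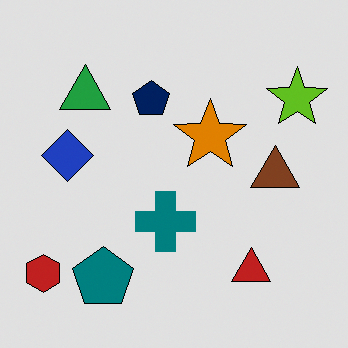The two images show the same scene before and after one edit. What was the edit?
Posterized to a reduced palette.

Each flat color has snapped to a coarser quantized level — most visibly, the near-white background has dropped to a flat grey.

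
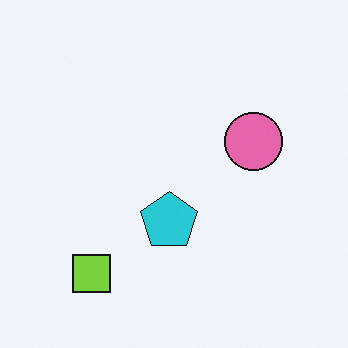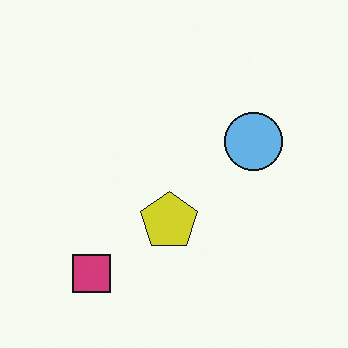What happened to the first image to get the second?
The transformation is: hue-shifted through roughly half the color wheel.

Every shape's color has rotated by the same amount around the hue wheel — a uniform hue shift.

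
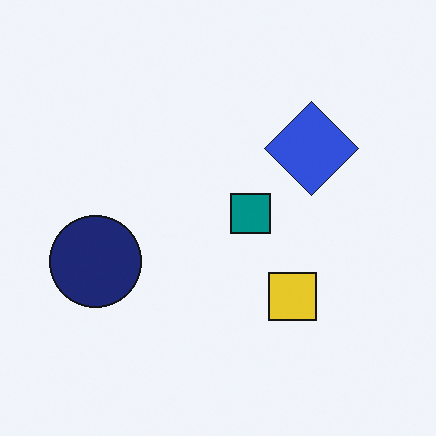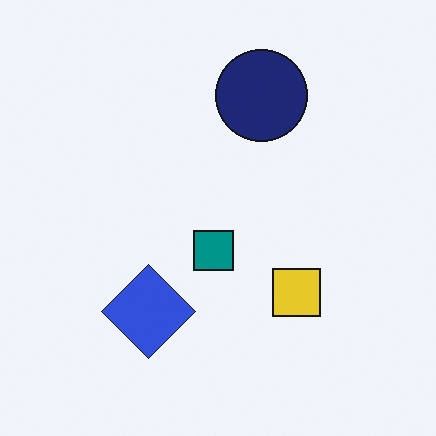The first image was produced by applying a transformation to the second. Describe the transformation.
The transformation is: transposed (reflected across the top-left ↔ bottom-right diagonal).

Shapes have swapped their row and column positions — what was in the top-right is now in the bottom-left — a diagonal reflection.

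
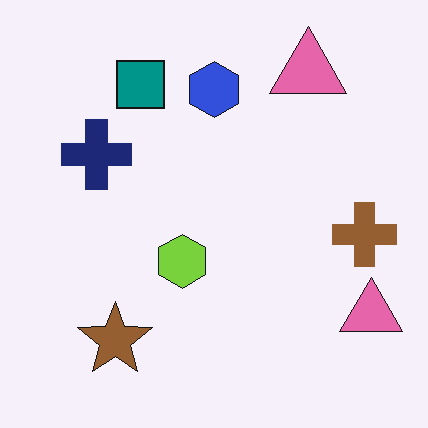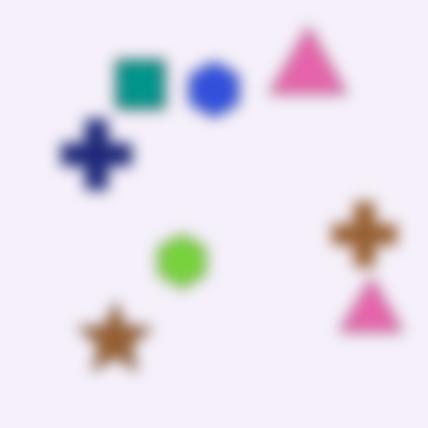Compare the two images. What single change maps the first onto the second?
It was strongly gaussian-blurred.

Shape edges and outlines are uniformly softened across the whole image.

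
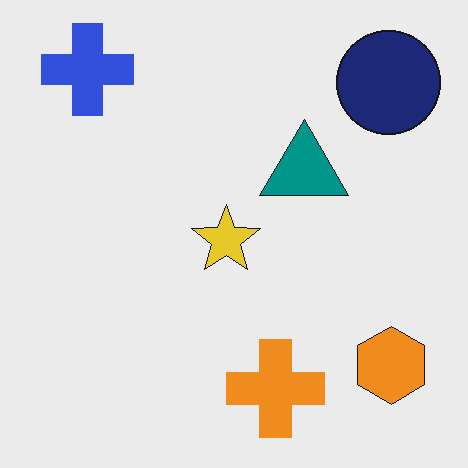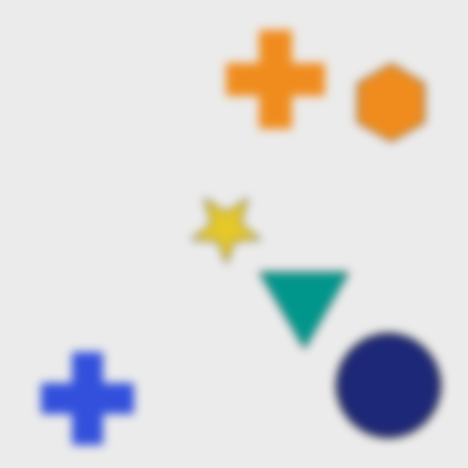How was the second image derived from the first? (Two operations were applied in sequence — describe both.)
The image was moderately blurred, then flipped vertically (top ↔ bottom).

Shape edges and outlines are uniformly softened across the whole image. The blue cross is in the top-left of the first image and the bottom-left of the second — shapes on opposite sides of the horizontal midline have swapped in a mirror flip.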